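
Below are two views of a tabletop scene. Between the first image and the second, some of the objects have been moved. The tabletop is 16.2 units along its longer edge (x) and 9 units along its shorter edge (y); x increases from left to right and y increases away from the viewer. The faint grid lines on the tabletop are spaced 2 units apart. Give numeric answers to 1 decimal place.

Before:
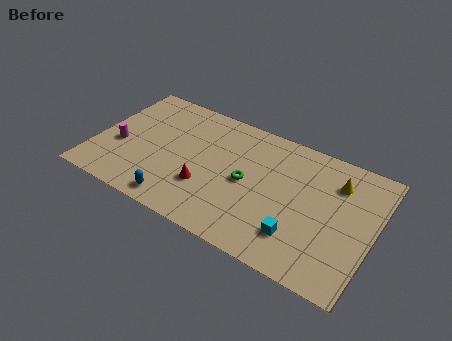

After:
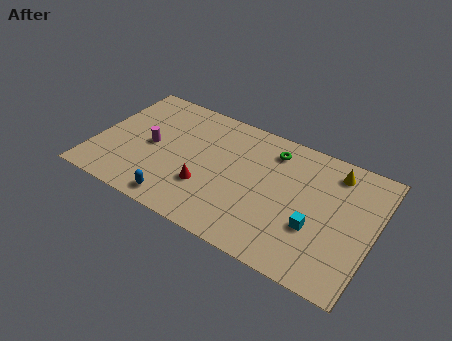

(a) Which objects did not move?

the blue capsule and the red cone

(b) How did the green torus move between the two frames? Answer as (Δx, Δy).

(1.1, 2.9)

The green torus was at about (8.9, 4.4) and moved to about (10.0, 7.3).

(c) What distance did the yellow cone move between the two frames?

0.7

The yellow cone was near (13.8, 6.8) before and (13.6, 7.5) after, so it travelled √(0.2² + 0.7²) ≈ 0.7 units.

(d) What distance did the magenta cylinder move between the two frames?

2.0

The magenta cylinder was near (1.4, 3.6) before and (3.2, 4.4) after, so it travelled √(1.8² + 0.8²) ≈ 2.0 units.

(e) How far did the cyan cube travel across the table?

1.3

From (12.2, 2.2) to (13.0, 3.2), the cyan cube covered √(0.8² + 1.0²) ≈ 1.3 units.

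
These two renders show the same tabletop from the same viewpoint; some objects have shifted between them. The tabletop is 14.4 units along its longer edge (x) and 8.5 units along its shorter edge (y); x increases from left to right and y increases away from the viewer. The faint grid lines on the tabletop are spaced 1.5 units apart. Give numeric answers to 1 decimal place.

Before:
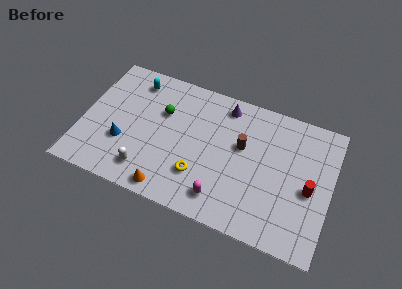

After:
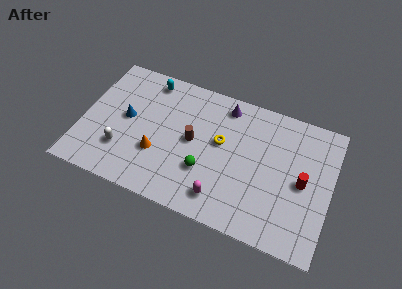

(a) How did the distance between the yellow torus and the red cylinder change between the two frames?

-1.5

The distance was about 6.4 in the first image and 4.9 in the second, so they moved 1.5 units closer together.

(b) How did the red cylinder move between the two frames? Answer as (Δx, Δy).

(-0.4, 0.3)

The red cylinder was at about (13.2, 3.8) and moved to about (12.8, 4.1).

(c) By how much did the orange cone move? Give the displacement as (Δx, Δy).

(-0.9, 2.0)

The orange cone was at about (5.4, 0.9) and moved to about (4.5, 2.9).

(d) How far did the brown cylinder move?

2.9

The brown cylinder moved from about (9.2, 5.1) to (6.4, 4.4), a distance of √(2.8² + 0.7²) ≈ 2.9.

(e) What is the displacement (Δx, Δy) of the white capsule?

(-1.5, 0.8)

From the two frames, the white capsule sits at roughly (4.0, 1.6) before and (2.5, 2.4) after.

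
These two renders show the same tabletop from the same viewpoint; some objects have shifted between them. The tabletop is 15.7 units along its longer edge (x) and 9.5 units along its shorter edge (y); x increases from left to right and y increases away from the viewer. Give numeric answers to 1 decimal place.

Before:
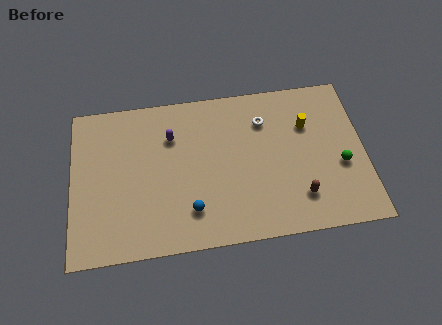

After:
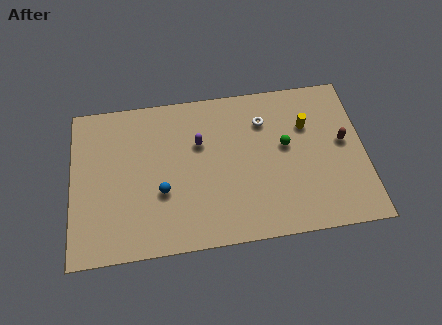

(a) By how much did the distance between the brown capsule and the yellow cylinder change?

-2.0

The distance was about 4.3 in the first image and 2.3 in the second, so they moved 2.0 units closer together.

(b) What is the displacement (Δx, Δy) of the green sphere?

(-2.9, 1.6)

The green sphere started near (14.4, 3.8) and ended near (11.5, 5.4).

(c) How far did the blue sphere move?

2.0

From (6.3, 2.2) to (4.8, 3.5), the blue sphere covered √(1.5² + 1.3²) ≈ 2.0 units.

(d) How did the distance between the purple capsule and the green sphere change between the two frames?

-4.8

The distance was about 9.5 in the first image and 4.7 in the second, so they moved 4.8 units closer together.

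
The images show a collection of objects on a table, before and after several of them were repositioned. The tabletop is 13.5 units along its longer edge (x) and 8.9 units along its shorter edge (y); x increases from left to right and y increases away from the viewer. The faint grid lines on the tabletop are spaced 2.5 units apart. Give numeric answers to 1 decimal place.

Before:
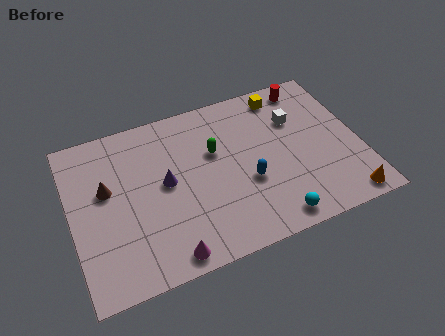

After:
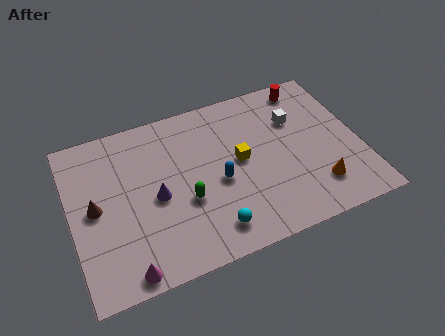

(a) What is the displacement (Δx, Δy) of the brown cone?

(-0.6, -0.8)

From the two frames, the brown cone sits at roughly (1.7, 5.3) before and (1.1, 4.5) after.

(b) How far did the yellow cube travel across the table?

3.8

The yellow cube was near (10.3, 7.7) before and (7.9, 4.7) after, so it travelled √(2.4² + 3.0²) ≈ 3.8 units.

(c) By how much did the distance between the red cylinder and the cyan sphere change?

+1.0

Before: roughly 7.2 units apart; after: 8.2. That's 1.0 units further apart.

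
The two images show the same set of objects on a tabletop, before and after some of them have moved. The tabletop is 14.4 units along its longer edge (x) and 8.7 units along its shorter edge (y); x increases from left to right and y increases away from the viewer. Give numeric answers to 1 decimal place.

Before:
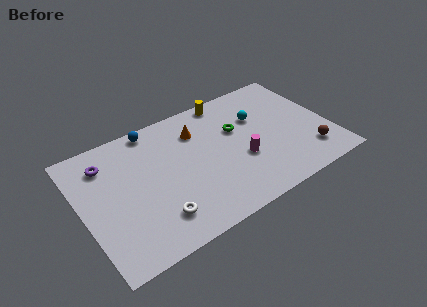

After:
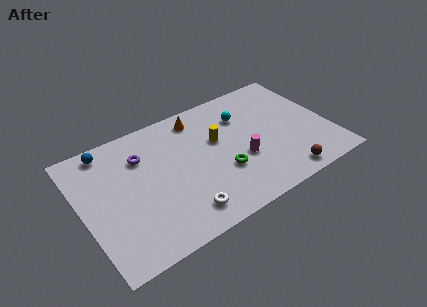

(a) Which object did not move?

the magenta cylinder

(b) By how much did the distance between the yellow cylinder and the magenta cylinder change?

-2.3

Before: roughly 4.6 units apart; after: 2.3. That's 2.3 units closer together.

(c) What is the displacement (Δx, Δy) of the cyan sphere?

(-0.8, 0.5)

The cyan sphere started near (10.5, 5.8) and ended near (9.7, 6.3).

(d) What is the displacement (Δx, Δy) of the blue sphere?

(-2.7, -0.2)

From the two frames, the blue sphere sits at roughly (4.6, 7.9) before and (1.9, 7.7) after.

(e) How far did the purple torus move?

2.1

The purple torus was near (1.7, 6.8) before and (3.7, 6.3) after, so it travelled √(2.0² + 0.5²) ≈ 2.1 units.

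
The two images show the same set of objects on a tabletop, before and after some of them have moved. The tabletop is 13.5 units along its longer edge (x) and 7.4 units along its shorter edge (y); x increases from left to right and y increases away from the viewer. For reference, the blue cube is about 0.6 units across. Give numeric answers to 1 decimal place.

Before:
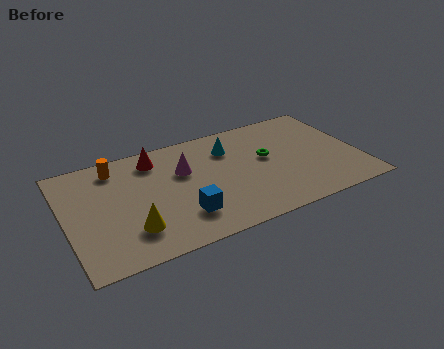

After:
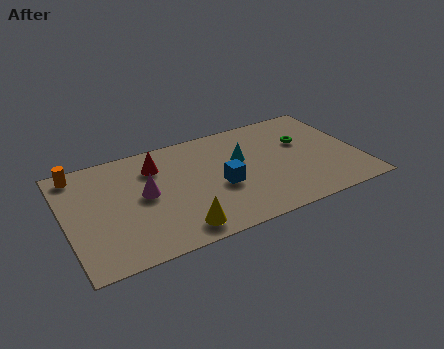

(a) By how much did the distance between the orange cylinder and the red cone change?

+1.8

The distance was about 1.8 in the first image and 3.6 in the second, so they moved 1.8 units further apart.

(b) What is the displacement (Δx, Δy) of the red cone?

(0.0, -0.5)

The red cone started near (4.3, 6.1) and ended near (4.3, 5.6).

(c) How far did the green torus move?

1.9

From (9.3, 4.2) to (11.1, 4.7), the green torus covered √(1.8² + 0.5²) ≈ 1.9 units.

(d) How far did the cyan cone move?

1.1

The cyan cone was near (7.7, 5.5) before and (8.1, 4.5) after, so it travelled √(0.4² + 1.0²) ≈ 1.1 units.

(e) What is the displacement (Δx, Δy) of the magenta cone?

(-1.9, -0.9)

The magenta cone was at about (5.5, 4.8) and moved to about (3.6, 3.9).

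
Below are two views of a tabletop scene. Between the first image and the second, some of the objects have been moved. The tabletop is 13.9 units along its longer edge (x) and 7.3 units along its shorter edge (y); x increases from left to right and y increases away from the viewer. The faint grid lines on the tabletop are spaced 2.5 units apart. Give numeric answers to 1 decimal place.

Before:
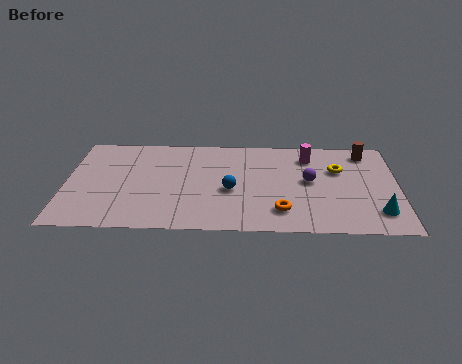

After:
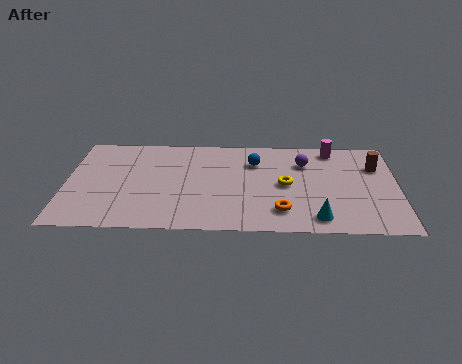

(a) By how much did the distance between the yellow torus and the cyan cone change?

-0.8

The distance was about 3.6 in the first image and 2.8 in the second, so they moved 0.8 units closer together.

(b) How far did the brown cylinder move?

1.2

The brown cylinder moved from about (12.6, 6.2) to (13.0, 5.1), a distance of √(0.4² + 1.1²) ≈ 1.2.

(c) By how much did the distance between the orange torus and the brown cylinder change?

-0.5

The distance was about 5.8 in the first image and 5.3 in the second, so they moved 0.5 units closer together.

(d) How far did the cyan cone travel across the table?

2.5

The cyan cone moved from about (13.0, 1.6) to (10.5, 1.1), a distance of √(2.5² + 0.5²) ≈ 2.5.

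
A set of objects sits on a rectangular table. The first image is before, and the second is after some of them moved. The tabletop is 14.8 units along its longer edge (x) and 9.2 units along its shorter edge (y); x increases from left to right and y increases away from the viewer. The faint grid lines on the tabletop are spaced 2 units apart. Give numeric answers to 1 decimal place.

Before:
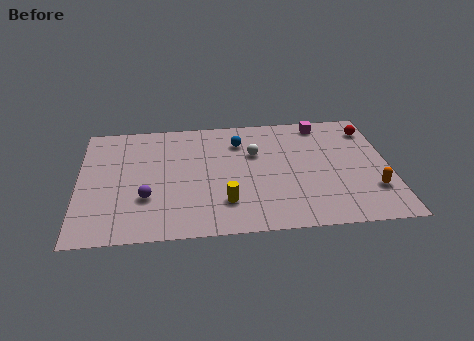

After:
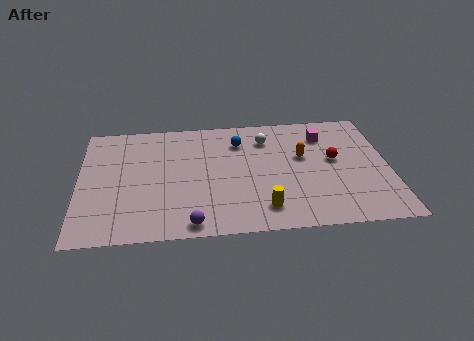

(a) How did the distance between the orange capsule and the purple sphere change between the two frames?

-3.6

They were about 10.7 units apart before and 7.1 after — 3.6 units closer together.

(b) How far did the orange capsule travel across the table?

4.3

The orange capsule was near (13.9, 2.6) before and (10.7, 5.5) after, so it travelled √(3.2² + 2.9²) ≈ 4.3 units.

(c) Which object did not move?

the blue sphere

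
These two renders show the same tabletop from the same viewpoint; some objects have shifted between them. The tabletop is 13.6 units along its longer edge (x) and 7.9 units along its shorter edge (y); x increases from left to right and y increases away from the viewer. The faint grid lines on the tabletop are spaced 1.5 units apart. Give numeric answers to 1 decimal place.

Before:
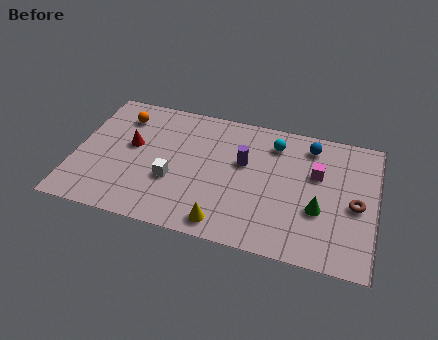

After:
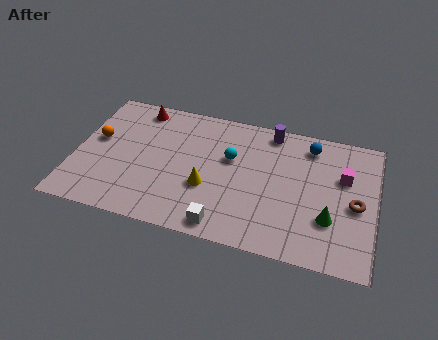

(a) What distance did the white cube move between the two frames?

3.2

The white cube was near (4.5, 2.9) before and (7.0, 0.9) after, so it travelled √(2.5² + 2.0²) ≈ 3.2 units.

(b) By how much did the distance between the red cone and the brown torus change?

+0.4

Before: roughly 10.2 units apart; after: 10.6. That's 0.4 units further apart.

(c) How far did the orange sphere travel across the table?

2.0

The orange sphere was near (1.9, 6.2) before and (0.9, 4.5) after, so it travelled √(1.0² + 1.7²) ≈ 2.0 units.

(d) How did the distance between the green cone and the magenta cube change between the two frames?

+0.5

Before: roughly 2.1 units apart; after: 2.6. That's 0.5 units further apart.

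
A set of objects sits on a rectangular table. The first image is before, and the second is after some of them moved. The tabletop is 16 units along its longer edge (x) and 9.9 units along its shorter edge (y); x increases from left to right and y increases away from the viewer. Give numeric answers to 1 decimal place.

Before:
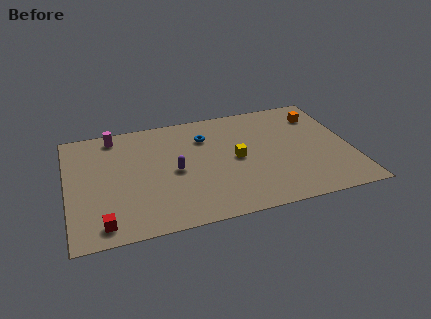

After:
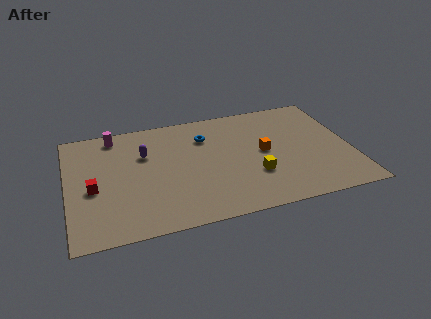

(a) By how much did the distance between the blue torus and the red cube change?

-1.4

The distance was about 8.6 in the first image and 7.2 in the second, so they moved 1.4 units closer together.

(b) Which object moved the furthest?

the orange cube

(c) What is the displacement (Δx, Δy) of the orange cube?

(-3.4, -2.6)

The orange cube started near (14.5, 7.7) and ended near (11.1, 5.1).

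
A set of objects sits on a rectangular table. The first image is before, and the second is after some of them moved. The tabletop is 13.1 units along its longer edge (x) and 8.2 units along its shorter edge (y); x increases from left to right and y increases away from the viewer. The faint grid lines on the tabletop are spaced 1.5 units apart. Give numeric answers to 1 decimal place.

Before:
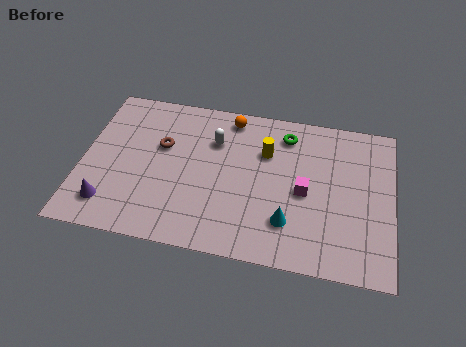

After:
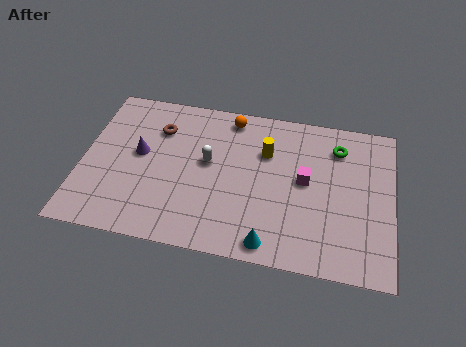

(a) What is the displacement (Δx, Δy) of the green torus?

(2.2, -0.3)

The green torus was at about (8.5, 6.7) and moved to about (10.7, 6.4).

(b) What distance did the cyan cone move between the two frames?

1.4

The cyan cone was near (8.8, 2.1) before and (8.1, 0.9) after, so it travelled √(0.7² + 1.2²) ≈ 1.4 units.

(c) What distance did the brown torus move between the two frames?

0.9

The brown torus moved from about (3.3, 5.1) to (3.1, 6.0), a distance of √(0.2² + 0.9²) ≈ 0.9.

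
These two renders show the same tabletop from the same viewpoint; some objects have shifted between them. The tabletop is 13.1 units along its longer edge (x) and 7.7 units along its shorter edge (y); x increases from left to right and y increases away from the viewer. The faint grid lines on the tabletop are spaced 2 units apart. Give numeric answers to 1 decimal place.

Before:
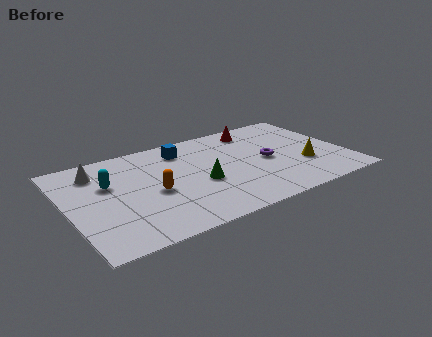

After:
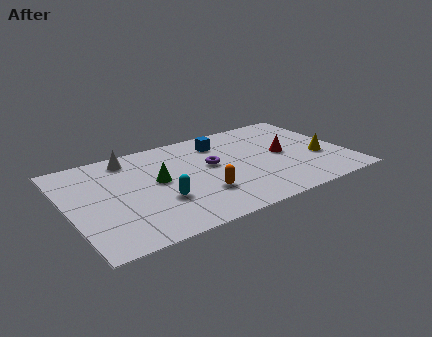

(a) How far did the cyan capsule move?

3.1

The cyan capsule was near (2.0, 4.9) before and (4.1, 2.6) after, so it travelled √(2.1² + 2.3²) ≈ 3.1 units.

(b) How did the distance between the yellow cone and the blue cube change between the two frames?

-1.0

The distance was about 6.4 in the first image and 5.4 in the second, so they moved 1.0 units closer together.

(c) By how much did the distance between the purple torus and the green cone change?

-0.7

They were about 3.3 units apart before and 2.6 after — 0.7 units closer together.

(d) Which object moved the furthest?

the cyan capsule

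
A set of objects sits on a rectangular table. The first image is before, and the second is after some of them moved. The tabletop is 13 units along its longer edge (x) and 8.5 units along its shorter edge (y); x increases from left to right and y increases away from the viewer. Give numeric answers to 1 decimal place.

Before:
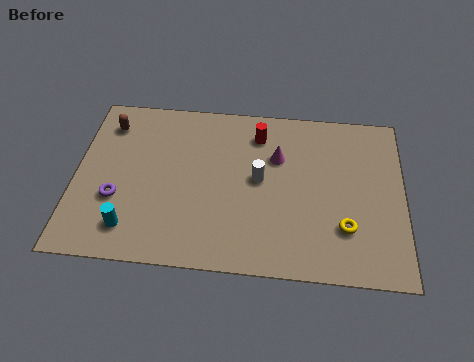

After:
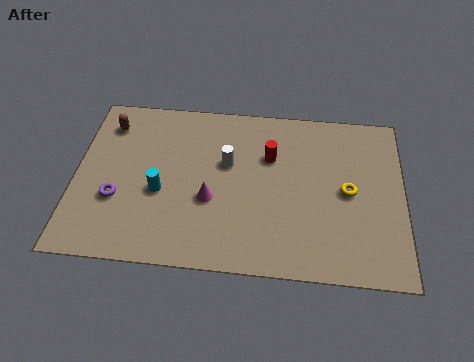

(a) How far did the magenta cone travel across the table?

3.5

The magenta cone was near (8.0, 5.7) before and (5.4, 3.3) after, so it travelled √(2.6² + 2.4²) ≈ 3.5 units.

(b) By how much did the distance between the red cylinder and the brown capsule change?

+0.6

The distance was about 6.0 in the first image and 6.6 in the second, so they moved 0.6 units further apart.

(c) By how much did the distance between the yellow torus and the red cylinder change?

-2.2

The distance was about 5.6 in the first image and 3.4 in the second, so they moved 2.2 units closer together.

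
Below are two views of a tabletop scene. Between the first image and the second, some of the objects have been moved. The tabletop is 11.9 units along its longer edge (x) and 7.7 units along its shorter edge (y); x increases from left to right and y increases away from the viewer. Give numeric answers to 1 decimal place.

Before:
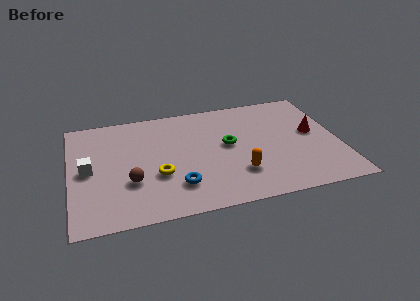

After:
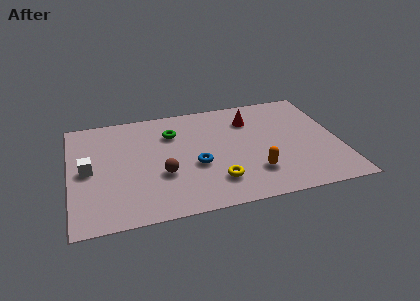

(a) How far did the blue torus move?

1.5

From (4.6, 1.9) to (5.5, 3.1), the blue torus covered √(0.9² + 1.2²) ≈ 1.5 units.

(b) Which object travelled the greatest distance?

the red cone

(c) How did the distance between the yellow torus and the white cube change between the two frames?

+2.7

They were about 3.2 units apart before and 5.9 after — 2.7 units further apart.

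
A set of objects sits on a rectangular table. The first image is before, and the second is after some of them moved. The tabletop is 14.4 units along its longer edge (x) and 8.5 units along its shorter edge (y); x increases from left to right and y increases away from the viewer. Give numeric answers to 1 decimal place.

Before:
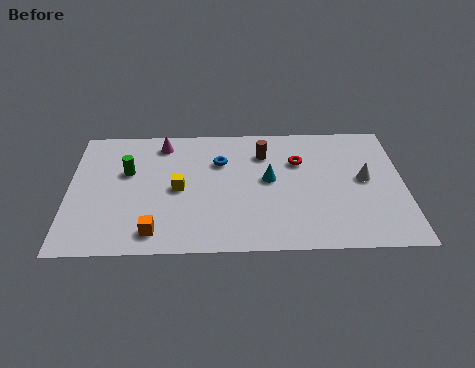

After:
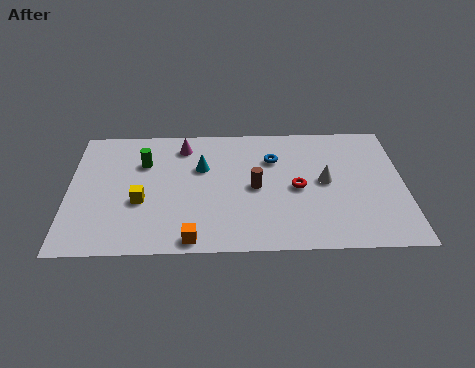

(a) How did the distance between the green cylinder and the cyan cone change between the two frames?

-3.6

They were about 6.1 units apart before and 2.5 after — 3.6 units closer together.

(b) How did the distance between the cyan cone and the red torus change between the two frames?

+2.6

The distance was about 1.8 in the first image and 4.4 in the second, so they moved 2.6 units further apart.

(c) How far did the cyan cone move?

3.0

From (8.6, 4.6) to (5.7, 5.5), the cyan cone covered √(2.9² + 0.9²) ≈ 3.0 units.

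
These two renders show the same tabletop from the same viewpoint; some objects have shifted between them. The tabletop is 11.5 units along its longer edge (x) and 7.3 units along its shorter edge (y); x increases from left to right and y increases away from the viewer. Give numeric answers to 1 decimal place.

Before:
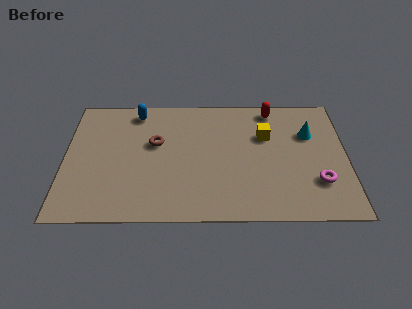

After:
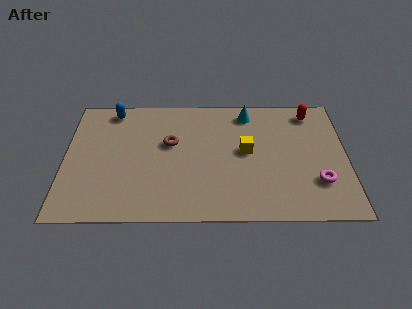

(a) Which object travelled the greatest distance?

the cyan cone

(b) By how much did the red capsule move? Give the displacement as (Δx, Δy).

(1.6, -0.2)

The red capsule was at about (8.5, 6.4) and moved to about (10.1, 6.2).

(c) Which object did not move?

the magenta torus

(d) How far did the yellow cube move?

1.2

The yellow cube was near (8.2, 4.8) before and (7.4, 3.9) after, so it travelled √(0.8² + 0.9²) ≈ 1.2 units.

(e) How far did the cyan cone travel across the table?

2.8

The cyan cone moved from about (10.0, 4.9) to (7.5, 6.2), a distance of √(2.5² + 1.3²) ≈ 2.8.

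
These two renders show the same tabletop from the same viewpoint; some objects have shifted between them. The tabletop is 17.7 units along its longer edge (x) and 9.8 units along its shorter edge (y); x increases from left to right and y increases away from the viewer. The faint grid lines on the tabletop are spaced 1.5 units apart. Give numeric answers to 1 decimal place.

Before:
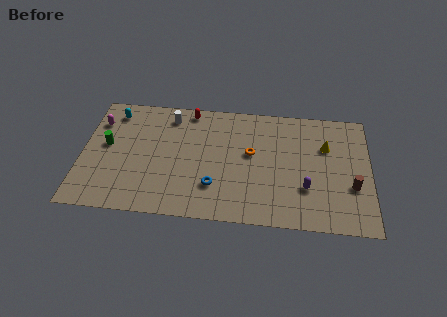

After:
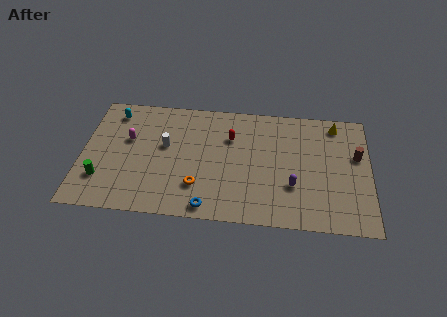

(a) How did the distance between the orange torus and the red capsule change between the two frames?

-0.4

Before: roughly 5.0 units apart; after: 4.6. That's 0.4 units closer together.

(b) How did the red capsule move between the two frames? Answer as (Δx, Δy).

(2.6, -2.0)

The red capsule started near (6.5, 8.8) and ended near (9.1, 6.8).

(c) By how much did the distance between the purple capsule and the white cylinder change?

-1.6

Before: roughly 9.9 units apart; after: 8.3. That's 1.6 units closer together.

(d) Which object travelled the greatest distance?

the orange torus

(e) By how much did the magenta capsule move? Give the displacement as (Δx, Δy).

(1.9, -1.3)

The magenta capsule was at about (0.9, 7.3) and moved to about (2.8, 6.0).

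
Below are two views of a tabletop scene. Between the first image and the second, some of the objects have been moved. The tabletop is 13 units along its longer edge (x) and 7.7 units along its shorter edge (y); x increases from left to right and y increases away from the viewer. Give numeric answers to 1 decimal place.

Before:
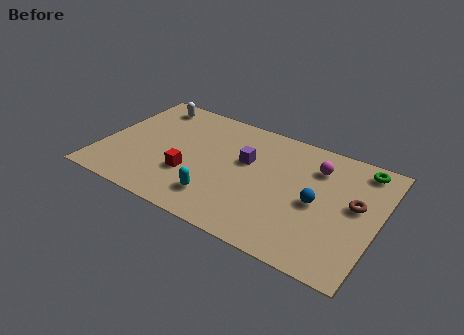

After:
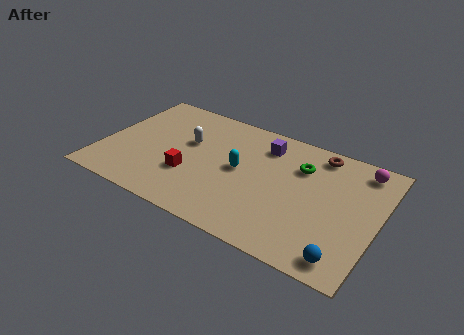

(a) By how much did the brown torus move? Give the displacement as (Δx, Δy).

(-2.0, 2.4)

The brown torus was at about (11.9, 4.3) and moved to about (9.9, 6.7).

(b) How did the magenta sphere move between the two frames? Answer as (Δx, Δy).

(2.0, 0.8)

The magenta sphere was at about (9.9, 5.8) and moved to about (11.9, 6.6).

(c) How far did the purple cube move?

1.6

The purple cube moved from about (6.7, 4.7) to (7.4, 6.1), a distance of √(0.7² + 1.4²) ≈ 1.6.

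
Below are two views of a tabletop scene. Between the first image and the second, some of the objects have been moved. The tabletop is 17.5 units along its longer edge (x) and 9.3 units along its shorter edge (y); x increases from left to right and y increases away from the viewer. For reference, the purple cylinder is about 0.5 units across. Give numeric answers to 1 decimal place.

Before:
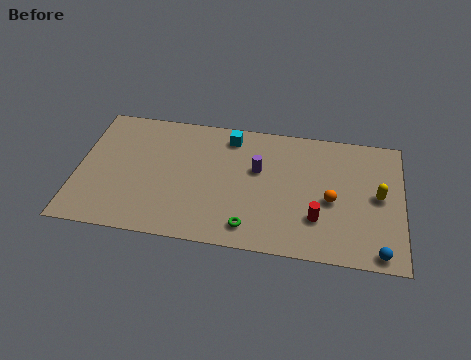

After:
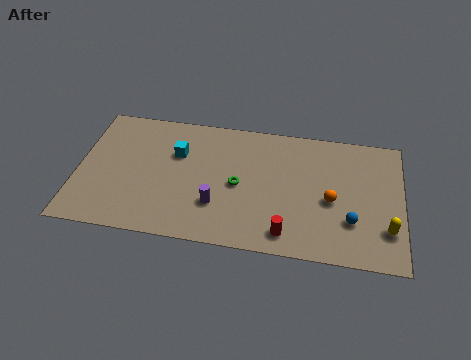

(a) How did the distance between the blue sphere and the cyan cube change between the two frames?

-0.7

They were about 10.8 units apart before and 10.1 after — 0.7 units closer together.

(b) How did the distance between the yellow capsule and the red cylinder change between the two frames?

+1.6

The distance was about 3.8 in the first image and 5.4 in the second, so they moved 1.6 units further apart.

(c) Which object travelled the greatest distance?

the purple cylinder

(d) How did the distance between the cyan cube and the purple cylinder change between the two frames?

+1.4

They were about 2.7 units apart before and 4.1 after — 1.4 units further apart.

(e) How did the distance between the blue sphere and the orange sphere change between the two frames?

-2.4

Before: roughly 4.1 units apart; after: 1.7. That's 2.4 units closer together.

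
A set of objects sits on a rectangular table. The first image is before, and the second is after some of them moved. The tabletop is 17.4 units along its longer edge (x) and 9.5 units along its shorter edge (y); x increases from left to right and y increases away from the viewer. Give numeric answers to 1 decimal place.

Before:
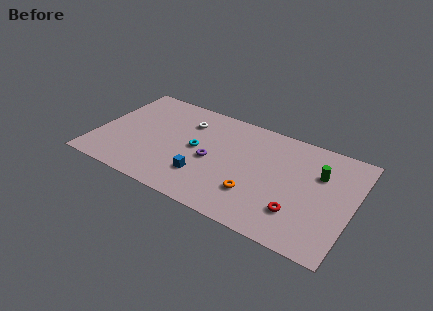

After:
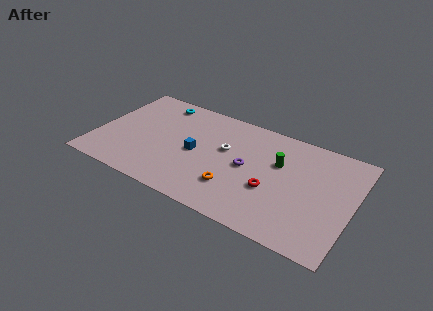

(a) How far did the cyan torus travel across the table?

4.5

From (6.8, 4.9) to (3.7, 8.2), the cyan torus covered √(3.1² + 3.3²) ≈ 4.5 units.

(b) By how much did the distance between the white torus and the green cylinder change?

-5.6

The distance was about 9.2 in the first image and 3.6 in the second, so they moved 5.6 units closer together.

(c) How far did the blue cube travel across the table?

2.1

The blue cube moved from about (7.6, 2.6) to (6.8, 4.5), a distance of √(0.8² + 1.9²) ≈ 2.1.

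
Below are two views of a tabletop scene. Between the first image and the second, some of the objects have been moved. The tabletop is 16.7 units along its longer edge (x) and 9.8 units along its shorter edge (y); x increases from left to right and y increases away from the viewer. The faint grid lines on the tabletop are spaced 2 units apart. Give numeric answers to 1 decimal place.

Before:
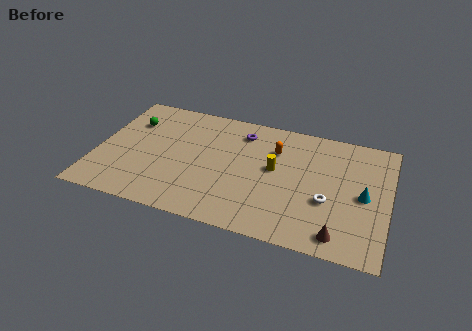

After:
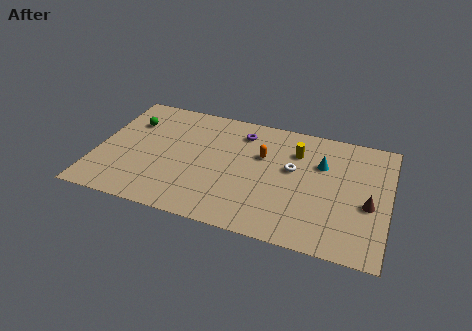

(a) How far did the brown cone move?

3.2

From (14.1, 1.3) to (15.6, 4.1), the brown cone covered √(1.5² + 2.8²) ≈ 3.2 units.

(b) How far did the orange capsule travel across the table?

1.0

The orange capsule moved from about (10.1, 7.0) to (9.4, 6.3), a distance of √(0.7² + 0.7²) ≈ 1.0.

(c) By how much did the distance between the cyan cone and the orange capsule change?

-2.3

Before: roughly 5.7 units apart; after: 3.4. That's 2.3 units closer together.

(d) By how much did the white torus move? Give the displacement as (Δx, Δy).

(-2.1, 2.0)

The white torus was at about (13.3, 3.7) and moved to about (11.2, 5.7).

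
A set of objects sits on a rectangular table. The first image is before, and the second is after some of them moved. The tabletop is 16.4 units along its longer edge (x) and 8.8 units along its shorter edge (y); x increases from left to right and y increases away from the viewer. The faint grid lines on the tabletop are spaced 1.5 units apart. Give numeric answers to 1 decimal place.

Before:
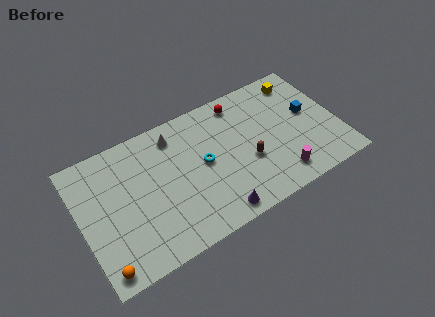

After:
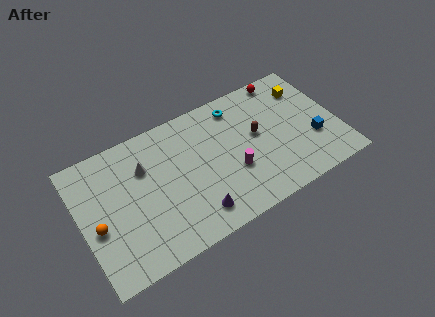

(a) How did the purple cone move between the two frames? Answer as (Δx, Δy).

(-1.2, 0.6)

The purple cone was at about (8.0, 1.0) and moved to about (6.8, 1.6).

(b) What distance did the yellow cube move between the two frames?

0.8

The yellow cube was near (14.5, 7.4) before and (14.8, 6.7) after, so it travelled √(0.3² + 0.7²) ≈ 0.8 units.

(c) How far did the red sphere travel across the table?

3.0

From (10.6, 7.6) to (13.6, 8.0), the red sphere covered √(3.0² + 0.4²) ≈ 3.0 units.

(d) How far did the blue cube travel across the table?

1.9

From (14.7, 4.9) to (14.7, 3.0), the blue cube covered √(0.0² + 1.9²) ≈ 1.9 units.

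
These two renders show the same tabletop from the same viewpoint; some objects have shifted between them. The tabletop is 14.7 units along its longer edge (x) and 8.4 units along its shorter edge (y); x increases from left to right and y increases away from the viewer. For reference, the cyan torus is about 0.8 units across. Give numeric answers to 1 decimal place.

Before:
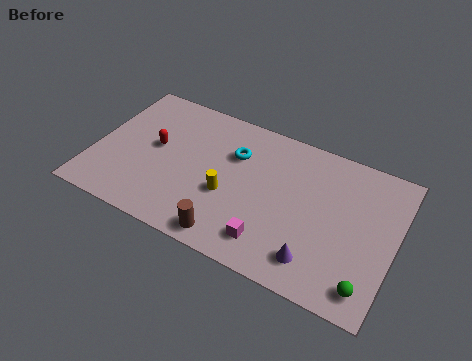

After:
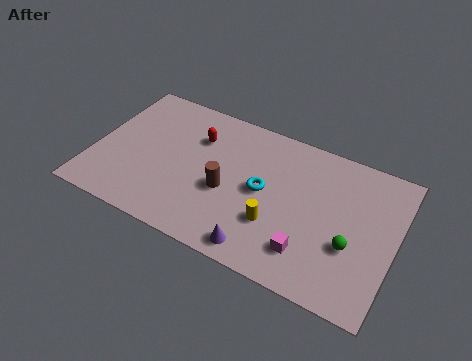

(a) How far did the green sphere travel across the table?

2.1

From (13.7, 1.3) to (12.7, 3.1), the green sphere covered √(1.0² + 1.8²) ≈ 2.1 units.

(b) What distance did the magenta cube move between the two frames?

1.8

The magenta cube moved from about (9.0, 1.6) to (10.8, 1.9), a distance of √(1.8² + 0.3²) ≈ 1.8.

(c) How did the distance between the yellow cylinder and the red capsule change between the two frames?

+1.4

The distance was about 4.0 in the first image and 5.4 in the second, so they moved 1.4 units further apart.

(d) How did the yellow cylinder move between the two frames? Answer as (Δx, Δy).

(2.4, -0.6)

From the two frames, the yellow cylinder sits at roughly (6.7, 3.3) before and (9.1, 2.7) after.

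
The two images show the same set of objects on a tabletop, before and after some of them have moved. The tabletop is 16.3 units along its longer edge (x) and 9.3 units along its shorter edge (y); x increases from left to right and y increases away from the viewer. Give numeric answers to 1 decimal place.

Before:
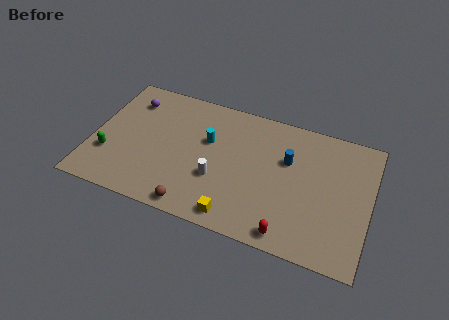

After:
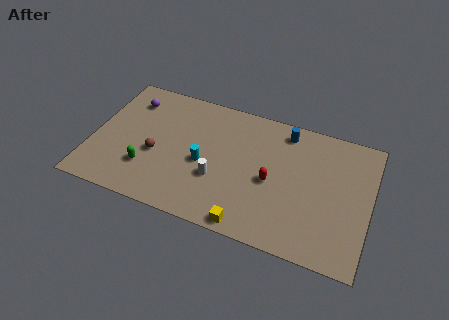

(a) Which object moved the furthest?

the brown sphere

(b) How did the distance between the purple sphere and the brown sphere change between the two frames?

-3.8

Before: roughly 7.8 units apart; after: 4.0. That's 3.8 units closer together.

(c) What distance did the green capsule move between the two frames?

2.3

The green capsule moved from about (1.1, 2.9) to (3.4, 2.6), a distance of √(2.3² + 0.3²) ≈ 2.3.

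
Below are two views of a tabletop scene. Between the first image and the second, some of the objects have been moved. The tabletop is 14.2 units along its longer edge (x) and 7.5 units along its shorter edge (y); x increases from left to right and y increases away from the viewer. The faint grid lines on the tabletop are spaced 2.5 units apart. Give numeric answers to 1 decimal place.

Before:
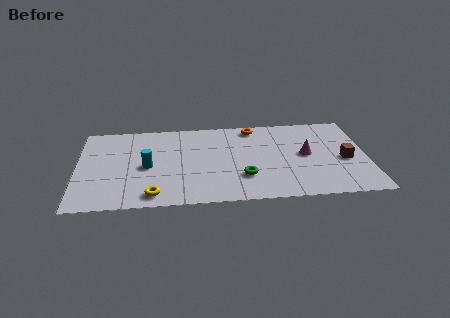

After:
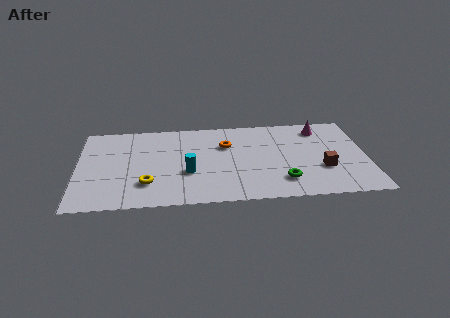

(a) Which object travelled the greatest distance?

the magenta cone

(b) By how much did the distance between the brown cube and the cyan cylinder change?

-3.1

They were about 9.7 units apart before and 6.6 after — 3.1 units closer together.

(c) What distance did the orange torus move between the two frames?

2.1

From (8.7, 6.6) to (7.3, 5.1), the orange torus covered √(1.4² + 1.5²) ≈ 2.1 units.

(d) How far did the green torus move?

2.0

The green torus moved from about (8.1, 2.2) to (10.0, 1.7), a distance of √(1.9² + 0.5²) ≈ 2.0.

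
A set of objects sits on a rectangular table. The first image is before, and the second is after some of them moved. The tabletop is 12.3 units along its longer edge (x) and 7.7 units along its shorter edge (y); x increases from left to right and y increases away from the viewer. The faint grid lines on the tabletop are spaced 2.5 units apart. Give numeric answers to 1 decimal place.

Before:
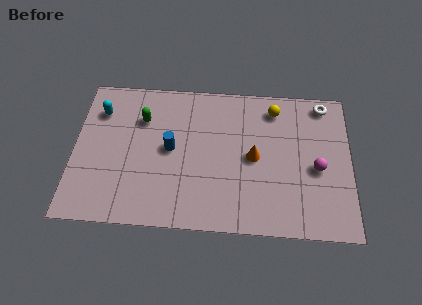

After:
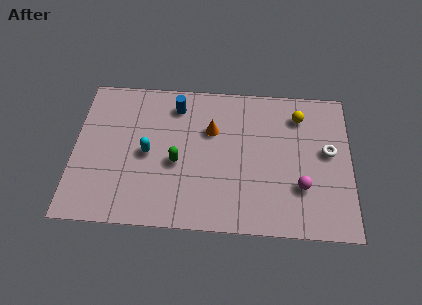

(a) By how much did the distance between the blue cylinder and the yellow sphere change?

+0.3

Before: roughly 5.2 units apart; after: 5.5. That's 0.3 units further apart.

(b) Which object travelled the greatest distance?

the cyan capsule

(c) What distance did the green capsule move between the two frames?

2.7

The green capsule moved from about (3.0, 5.5) to (4.6, 3.3), a distance of √(1.6² + 2.2²) ≈ 2.7.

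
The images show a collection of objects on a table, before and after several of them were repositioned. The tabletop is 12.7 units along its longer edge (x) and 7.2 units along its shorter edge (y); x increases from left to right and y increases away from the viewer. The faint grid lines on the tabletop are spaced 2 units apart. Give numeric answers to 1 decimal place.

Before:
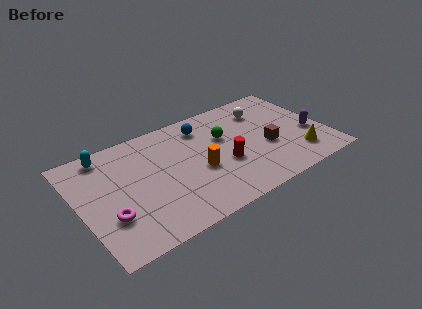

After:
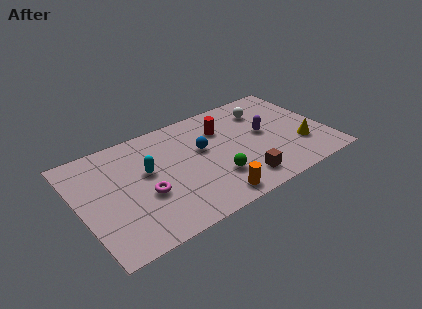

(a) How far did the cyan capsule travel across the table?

2.8

The cyan capsule moved from about (1.7, 6.3) to (3.5, 4.2), a distance of √(1.8² + 2.1²) ≈ 2.8.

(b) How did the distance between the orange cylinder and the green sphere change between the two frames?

-1.0

They were about 2.3 units apart before and 1.3 after — 1.0 units closer together.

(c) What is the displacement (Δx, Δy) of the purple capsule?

(-2.3, 1.1)

The purple capsule was at about (11.9, 2.8) and moved to about (9.6, 3.9).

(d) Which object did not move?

the white sphere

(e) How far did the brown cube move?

2.3

The brown cube was near (9.6, 2.9) before and (7.9, 1.3) after, so it travelled √(1.7² + 1.6²) ≈ 2.3 units.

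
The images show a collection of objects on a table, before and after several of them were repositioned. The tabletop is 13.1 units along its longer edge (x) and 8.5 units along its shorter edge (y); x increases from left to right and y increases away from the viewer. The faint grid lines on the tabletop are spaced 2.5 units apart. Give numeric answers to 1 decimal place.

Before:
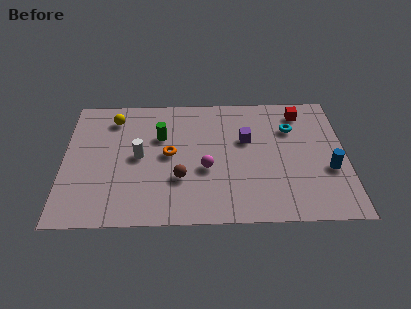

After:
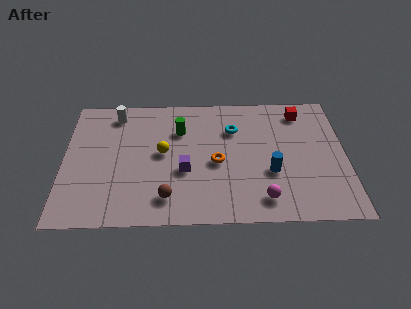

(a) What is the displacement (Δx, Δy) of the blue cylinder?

(-2.7, -0.1)

The blue cylinder started near (12.3, 3.2) and ended near (9.6, 3.1).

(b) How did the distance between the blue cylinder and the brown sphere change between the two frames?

-1.9

They were about 6.9 units apart before and 5.0 after — 1.9 units closer together.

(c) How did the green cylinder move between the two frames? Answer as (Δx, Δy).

(0.9, 0.4)

The green cylinder was at about (4.5, 5.6) and moved to about (5.4, 6.0).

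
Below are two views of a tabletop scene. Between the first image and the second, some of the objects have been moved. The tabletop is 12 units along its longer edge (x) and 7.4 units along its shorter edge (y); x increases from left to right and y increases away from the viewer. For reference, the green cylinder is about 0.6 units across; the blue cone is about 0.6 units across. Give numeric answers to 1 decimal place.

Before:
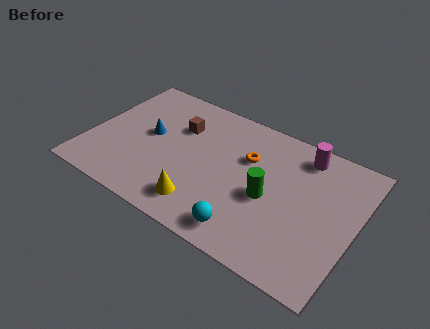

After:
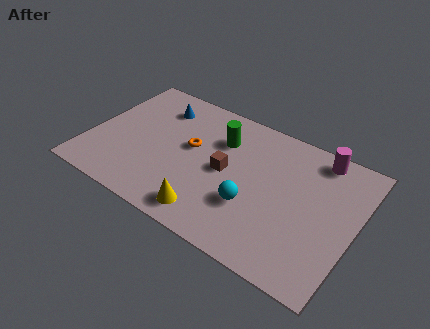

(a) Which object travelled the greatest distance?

the green cylinder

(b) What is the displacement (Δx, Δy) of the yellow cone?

(0.4, -0.3)

From the two frames, the yellow cone sits at roughly (5.5, 1.4) before and (5.9, 1.1) after.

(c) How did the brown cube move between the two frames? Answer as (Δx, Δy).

(2.4, -1.4)

From the two frames, the brown cube sits at roughly (3.8, 5.1) before and (6.2, 3.7) after.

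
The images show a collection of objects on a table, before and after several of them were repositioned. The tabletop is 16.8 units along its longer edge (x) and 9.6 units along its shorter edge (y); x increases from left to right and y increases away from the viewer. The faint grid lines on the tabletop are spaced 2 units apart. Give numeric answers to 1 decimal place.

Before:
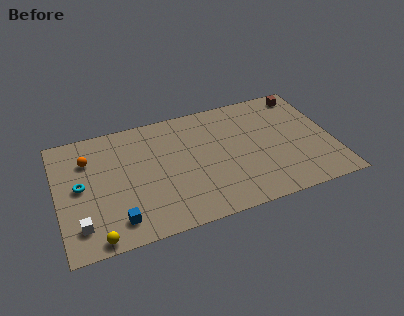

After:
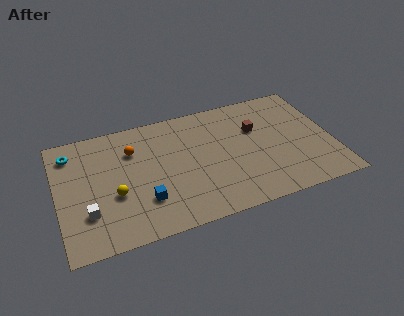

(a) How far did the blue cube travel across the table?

2.0

The blue cube was near (3.4, 1.7) before and (5.1, 2.7) after, so it travelled √(1.7² + 1.0²) ≈ 2.0 units.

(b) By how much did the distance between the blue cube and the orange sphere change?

-1.3

Before: roughly 5.5 units apart; after: 4.2. That's 1.3 units closer together.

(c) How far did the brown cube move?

3.8

The brown cube was near (15.5, 8.4) before and (12.3, 6.3) after, so it travelled √(3.2² + 2.1²) ≈ 3.8 units.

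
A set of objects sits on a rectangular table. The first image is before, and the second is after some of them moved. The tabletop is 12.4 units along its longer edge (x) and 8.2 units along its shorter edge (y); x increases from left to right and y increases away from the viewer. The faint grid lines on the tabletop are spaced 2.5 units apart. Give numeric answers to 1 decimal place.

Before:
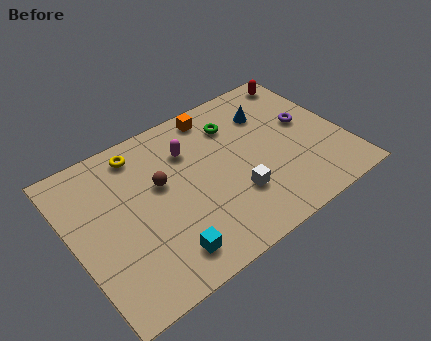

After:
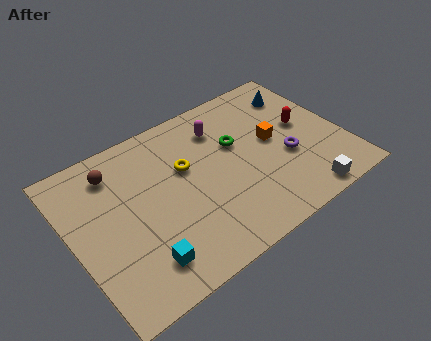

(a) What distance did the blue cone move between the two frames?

1.6

From (9.4, 6.0) to (11.0, 6.4), the blue cone covered √(1.6² + 0.4²) ≈ 1.6 units.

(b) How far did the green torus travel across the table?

1.1

The green torus moved from about (7.8, 6.2) to (7.7, 5.1), a distance of √(0.1² + 1.1²) ≈ 1.1.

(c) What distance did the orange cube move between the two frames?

3.6

The orange cube was near (7.1, 7.2) before and (9.3, 4.4) after, so it travelled √(2.2² + 2.8²) ≈ 3.6 units.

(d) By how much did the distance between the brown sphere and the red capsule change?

+1.1

The distance was about 7.7 in the first image and 8.8 in the second, so they moved 1.1 units further apart.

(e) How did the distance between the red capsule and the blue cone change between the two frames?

-0.4

They were about 2.3 units apart before and 1.9 after — 0.4 units closer together.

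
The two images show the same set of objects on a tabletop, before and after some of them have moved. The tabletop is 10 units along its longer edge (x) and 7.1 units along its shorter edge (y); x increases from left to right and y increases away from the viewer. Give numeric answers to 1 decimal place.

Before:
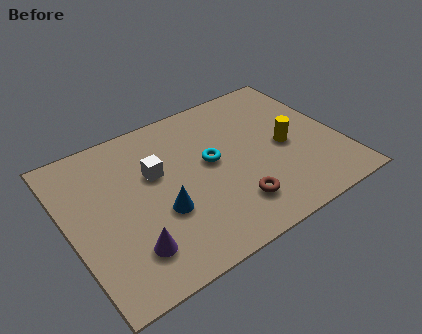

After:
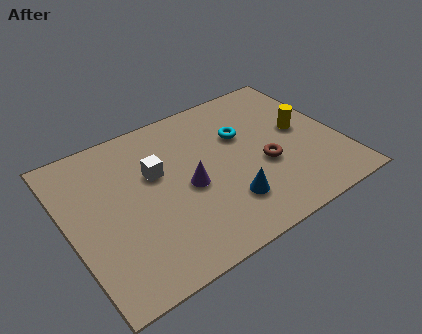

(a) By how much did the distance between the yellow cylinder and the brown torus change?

-1.0

Before: roughly 2.9 units apart; after: 1.9. That's 1.0 units closer together.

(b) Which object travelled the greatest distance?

the purple cone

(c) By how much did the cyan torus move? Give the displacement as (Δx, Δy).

(1.3, 0.7)

The cyan torus started near (5.3, 3.9) and ended near (6.6, 4.6).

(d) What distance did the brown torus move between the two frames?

1.8

The brown torus was near (5.7, 1.6) before and (7.1, 2.8) after, so it travelled √(1.4² + 1.2²) ≈ 1.8 units.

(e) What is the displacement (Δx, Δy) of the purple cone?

(2.4, 1.6)

The purple cone started near (1.9, 1.6) and ended near (4.3, 3.2).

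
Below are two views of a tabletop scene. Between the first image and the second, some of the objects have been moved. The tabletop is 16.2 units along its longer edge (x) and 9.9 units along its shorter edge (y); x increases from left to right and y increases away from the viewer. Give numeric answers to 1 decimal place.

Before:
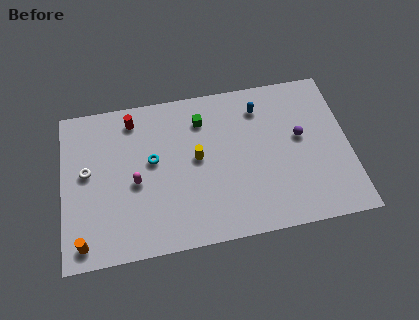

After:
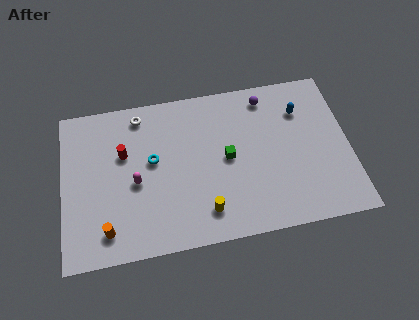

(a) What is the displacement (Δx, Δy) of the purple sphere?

(-1.8, 2.9)

The purple sphere was at about (13.5, 5.6) and moved to about (11.7, 8.5).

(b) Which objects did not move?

the cyan torus and the magenta capsule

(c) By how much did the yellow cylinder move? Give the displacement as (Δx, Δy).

(0.3, -3.4)

The yellow cylinder started near (7.6, 5.3) and ended near (7.9, 1.9).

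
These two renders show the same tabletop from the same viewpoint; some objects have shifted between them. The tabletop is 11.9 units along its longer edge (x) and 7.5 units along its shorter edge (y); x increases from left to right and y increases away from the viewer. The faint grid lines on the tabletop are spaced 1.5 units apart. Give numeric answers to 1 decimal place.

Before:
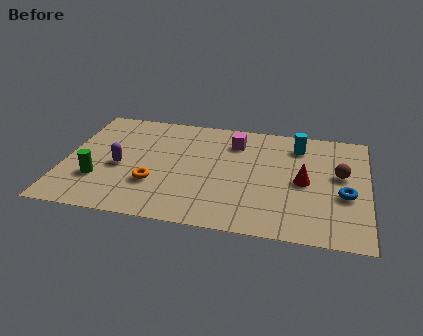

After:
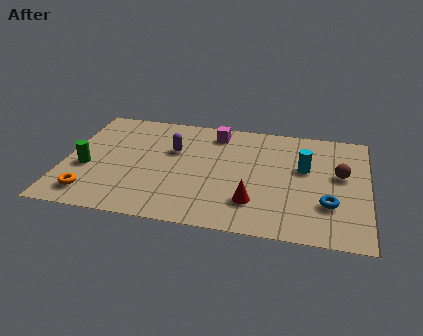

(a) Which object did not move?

the brown sphere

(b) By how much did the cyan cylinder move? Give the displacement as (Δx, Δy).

(0.3, -1.5)

The cyan cylinder started near (9.1, 6.0) and ended near (9.4, 4.5).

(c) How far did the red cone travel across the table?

2.5

The red cone was near (9.4, 3.6) before and (7.5, 1.9) after, so it travelled √(1.9² + 1.7²) ≈ 2.5 units.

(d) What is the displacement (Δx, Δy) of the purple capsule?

(2.0, 1.5)

From the two frames, the purple capsule sits at roughly (2.2, 3.3) before and (4.2, 4.8) after.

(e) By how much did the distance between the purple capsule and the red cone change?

-2.8

The distance was about 7.2 in the first image and 4.4 in the second, so they moved 2.8 units closer together.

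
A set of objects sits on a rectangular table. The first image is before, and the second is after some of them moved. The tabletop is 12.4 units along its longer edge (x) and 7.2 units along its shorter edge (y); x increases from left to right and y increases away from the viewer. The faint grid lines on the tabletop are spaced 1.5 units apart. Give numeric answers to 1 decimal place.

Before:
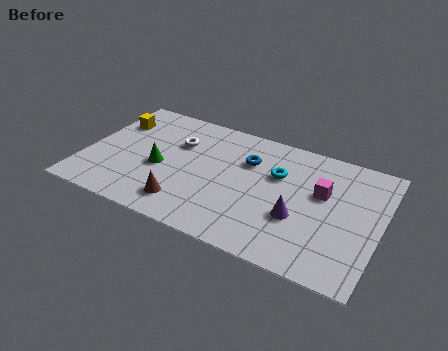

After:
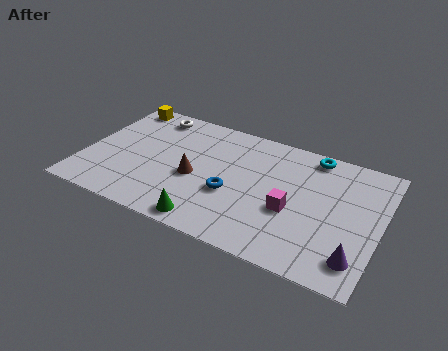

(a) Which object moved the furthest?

the green cone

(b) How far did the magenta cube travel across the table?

1.9

The magenta cube was near (9.9, 4.4) before and (8.8, 2.9) after, so it travelled √(1.1² + 1.5²) ≈ 1.9 units.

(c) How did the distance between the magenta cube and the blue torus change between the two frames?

-0.8

They were about 3.3 units apart before and 2.5 after — 0.8 units closer together.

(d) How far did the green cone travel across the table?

3.3

The green cone moved from about (3.2, 3.1) to (5.6, 0.8), a distance of √(2.4² + 2.3²) ≈ 3.3.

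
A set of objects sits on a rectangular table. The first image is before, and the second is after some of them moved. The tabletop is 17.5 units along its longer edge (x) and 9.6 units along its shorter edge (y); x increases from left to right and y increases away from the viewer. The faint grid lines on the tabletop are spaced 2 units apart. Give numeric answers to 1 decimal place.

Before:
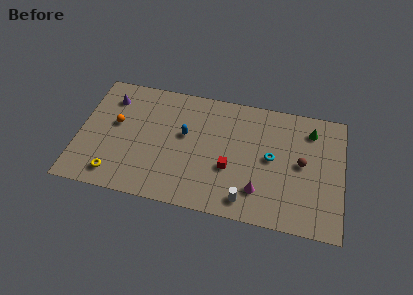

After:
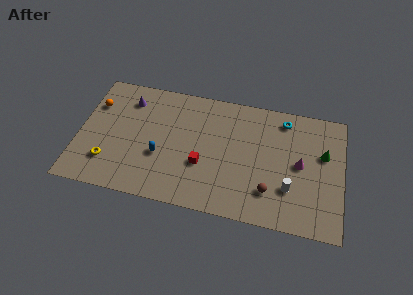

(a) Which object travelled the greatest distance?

the magenta cone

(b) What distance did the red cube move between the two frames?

1.8

The red cube moved from about (10.1, 3.6) to (8.3, 3.5), a distance of √(1.8² + 0.1²) ≈ 1.8.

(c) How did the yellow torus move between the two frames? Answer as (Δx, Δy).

(-0.5, 0.9)

The yellow torus started near (2.6, 1.5) and ended near (2.1, 2.4).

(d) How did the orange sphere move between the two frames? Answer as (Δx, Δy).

(-1.5, 1.3)

From the two frames, the orange sphere sits at roughly (2.4, 5.5) before and (0.9, 6.8) after.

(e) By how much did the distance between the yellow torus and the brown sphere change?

-2.0

They were about 12.7 units apart before and 10.7 after — 2.0 units closer together.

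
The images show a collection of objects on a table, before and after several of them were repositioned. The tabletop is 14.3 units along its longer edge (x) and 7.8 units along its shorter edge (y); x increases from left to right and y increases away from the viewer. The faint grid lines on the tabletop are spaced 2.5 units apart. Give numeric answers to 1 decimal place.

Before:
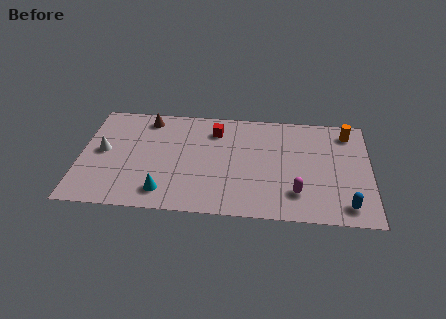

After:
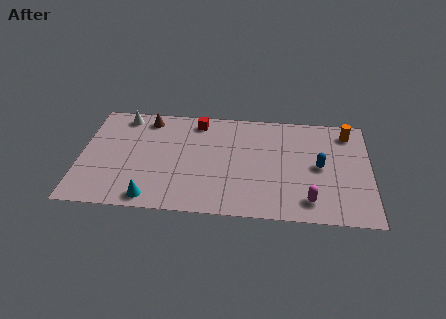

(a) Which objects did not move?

the orange cylinder and the brown cone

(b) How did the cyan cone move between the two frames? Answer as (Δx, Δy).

(-0.6, -0.5)

The cyan cone was at about (4.2, 1.4) and moved to about (3.6, 0.9).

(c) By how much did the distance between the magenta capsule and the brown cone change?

+0.8

They were about 8.9 units apart before and 9.7 after — 0.8 units further apart.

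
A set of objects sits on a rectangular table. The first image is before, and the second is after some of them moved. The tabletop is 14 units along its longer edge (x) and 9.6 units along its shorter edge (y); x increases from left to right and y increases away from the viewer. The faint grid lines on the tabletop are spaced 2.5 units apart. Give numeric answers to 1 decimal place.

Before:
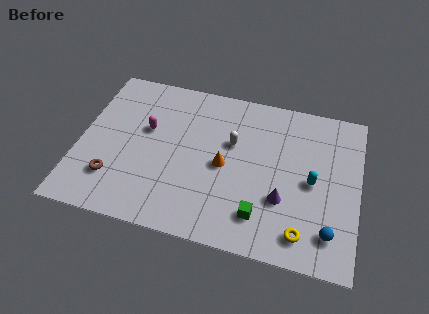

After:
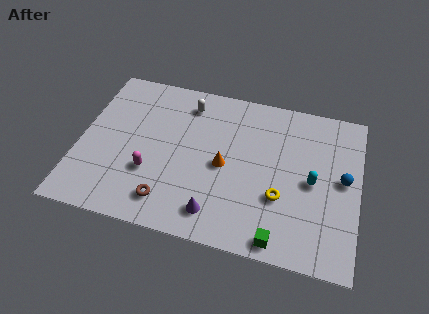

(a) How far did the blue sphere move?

3.2

From (12.7, 1.9) to (13.2, 5.1), the blue sphere covered √(0.5² + 3.2²) ≈ 3.2 units.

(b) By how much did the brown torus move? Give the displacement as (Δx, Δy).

(2.8, -0.7)

From the two frames, the brown torus sits at roughly (1.9, 2.4) before and (4.7, 1.7) after.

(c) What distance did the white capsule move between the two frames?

3.1

The white capsule moved from about (7.6, 6.0) to (5.2, 7.9), a distance of √(2.4² + 1.9²) ≈ 3.1.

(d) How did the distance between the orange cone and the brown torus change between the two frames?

-2.0

They were about 5.8 units apart before and 3.8 after — 2.0 units closer together.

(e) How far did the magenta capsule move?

2.6

The magenta capsule moved from about (3.3, 5.8) to (3.7, 3.2), a distance of √(0.4² + 2.6²) ≈ 2.6.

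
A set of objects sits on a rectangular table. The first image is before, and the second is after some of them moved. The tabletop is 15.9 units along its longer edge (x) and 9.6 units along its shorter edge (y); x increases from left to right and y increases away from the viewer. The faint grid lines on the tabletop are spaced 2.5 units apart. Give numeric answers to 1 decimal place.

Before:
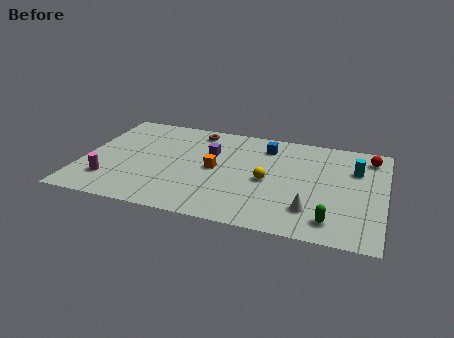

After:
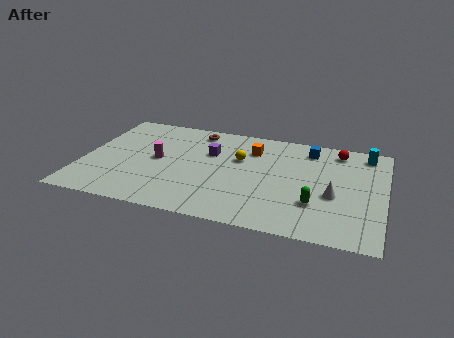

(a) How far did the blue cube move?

2.3

The blue cube moved from about (9.5, 7.7) to (11.8, 8.0), a distance of √(2.3² + 0.3²) ≈ 2.3.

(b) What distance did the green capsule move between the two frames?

1.6

The green capsule moved from about (13.3, 1.6) to (12.4, 2.9), a distance of √(0.9² + 1.3²) ≈ 1.6.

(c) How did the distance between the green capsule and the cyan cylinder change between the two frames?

+0.8

The distance was about 5.1 in the first image and 5.9 in the second, so they moved 0.8 units further apart.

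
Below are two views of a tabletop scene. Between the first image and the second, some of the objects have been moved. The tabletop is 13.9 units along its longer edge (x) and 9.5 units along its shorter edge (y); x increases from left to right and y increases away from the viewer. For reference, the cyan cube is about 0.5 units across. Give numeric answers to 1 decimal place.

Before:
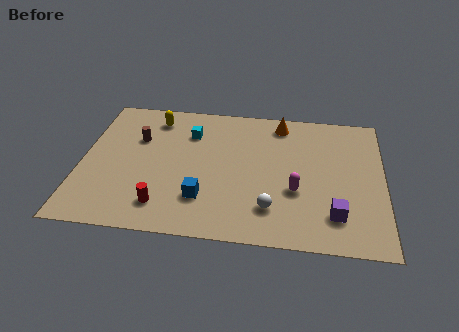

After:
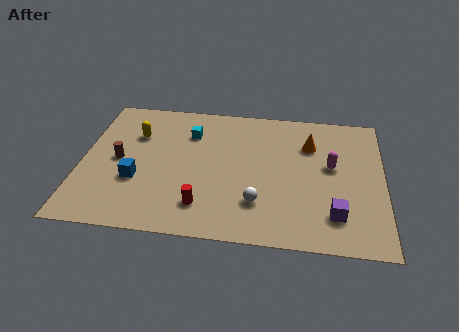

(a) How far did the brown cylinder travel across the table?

1.8

The brown cylinder moved from about (2.5, 6.3) to (1.7, 4.7), a distance of √(0.8² + 1.6²) ≈ 1.8.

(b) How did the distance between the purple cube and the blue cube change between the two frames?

+3.2

The distance was about 6.0 in the first image and 9.2 in the second, so they moved 3.2 units further apart.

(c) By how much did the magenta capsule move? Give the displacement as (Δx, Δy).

(1.6, 1.9)

The magenta capsule started near (9.9, 3.5) and ended near (11.5, 5.4).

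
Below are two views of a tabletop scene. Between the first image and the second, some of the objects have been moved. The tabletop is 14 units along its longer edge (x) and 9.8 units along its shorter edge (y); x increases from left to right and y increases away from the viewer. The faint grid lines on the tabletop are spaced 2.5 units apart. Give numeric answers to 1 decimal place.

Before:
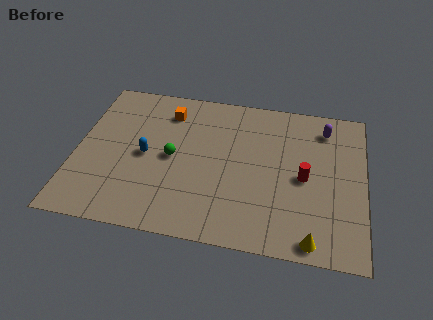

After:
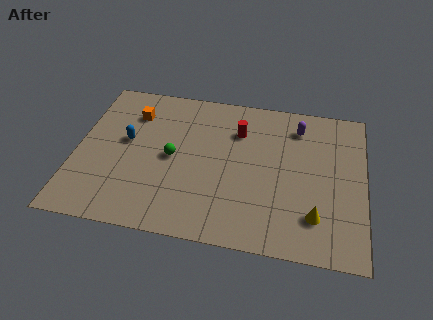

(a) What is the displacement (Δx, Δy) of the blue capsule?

(-1.0, 0.8)

From the two frames, the blue capsule sits at roughly (3.4, 4.7) before and (2.4, 5.5) after.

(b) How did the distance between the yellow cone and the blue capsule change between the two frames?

+0.8

Before: roughly 9.0 units apart; after: 9.8. That's 0.8 units further apart.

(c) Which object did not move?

the green sphere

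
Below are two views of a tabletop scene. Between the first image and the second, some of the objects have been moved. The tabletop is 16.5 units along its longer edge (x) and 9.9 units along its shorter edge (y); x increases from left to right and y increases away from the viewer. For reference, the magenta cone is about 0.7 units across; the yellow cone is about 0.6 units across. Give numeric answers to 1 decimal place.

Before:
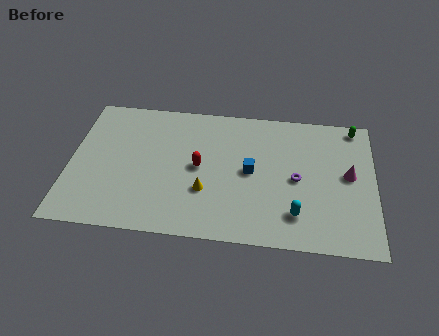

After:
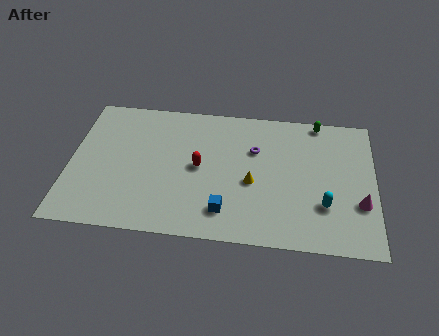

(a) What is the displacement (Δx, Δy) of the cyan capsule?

(1.5, 0.8)

From the two frames, the cyan capsule sits at roughly (12.3, 2.2) before and (13.8, 3.0) after.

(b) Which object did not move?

the red capsule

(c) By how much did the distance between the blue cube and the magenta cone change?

+2.0

Before: roughly 5.3 units apart; after: 7.3. That's 2.0 units further apart.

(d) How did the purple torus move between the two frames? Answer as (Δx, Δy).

(-2.3, 1.9)

The purple torus was at about (12.3, 4.7) and moved to about (10.0, 6.6).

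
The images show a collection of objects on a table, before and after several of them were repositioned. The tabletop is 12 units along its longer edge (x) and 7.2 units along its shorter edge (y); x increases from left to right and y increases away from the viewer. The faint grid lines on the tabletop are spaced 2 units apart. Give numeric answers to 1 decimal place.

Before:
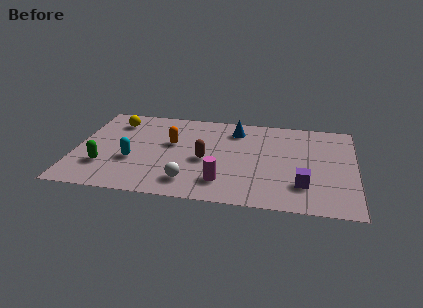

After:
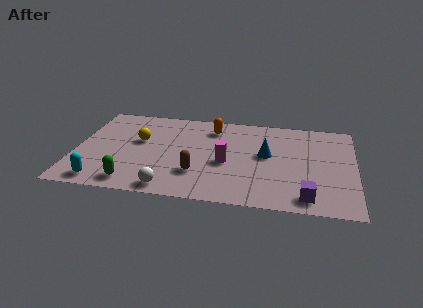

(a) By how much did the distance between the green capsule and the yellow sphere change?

-0.3

Before: roughly 3.6 units apart; after: 3.3. That's 0.3 units closer together.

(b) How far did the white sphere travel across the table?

1.0

The white sphere was near (5.0, 1.4) before and (4.2, 0.8) after, so it travelled √(0.8² + 0.6²) ≈ 1.0 units.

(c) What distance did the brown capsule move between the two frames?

1.1

The brown capsule was near (5.6, 3.2) before and (5.3, 2.1) after, so it travelled √(0.3² + 1.1²) ≈ 1.1 units.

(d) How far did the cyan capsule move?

2.2

From (2.5, 2.7) to (1.3, 0.9), the cyan capsule covered √(1.2² + 1.8²) ≈ 2.2 units.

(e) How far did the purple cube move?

0.9

From (9.8, 1.9) to (10.0, 1.0), the purple cube covered √(0.2² + 0.9²) ≈ 0.9 units.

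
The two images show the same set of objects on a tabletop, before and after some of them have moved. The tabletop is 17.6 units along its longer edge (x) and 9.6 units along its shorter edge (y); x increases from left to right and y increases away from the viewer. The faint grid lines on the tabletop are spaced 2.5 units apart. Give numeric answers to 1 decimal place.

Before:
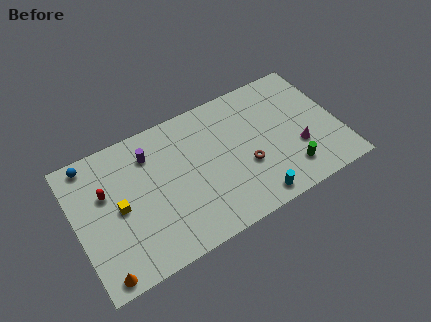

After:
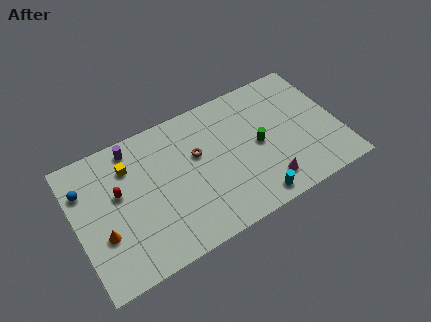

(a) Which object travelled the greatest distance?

the brown torus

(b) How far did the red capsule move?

0.9

From (2.1, 6.1) to (2.9, 5.7), the red capsule covered √(0.8² + 0.4²) ≈ 0.9 units.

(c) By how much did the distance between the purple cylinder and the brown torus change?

-2.4

The distance was about 7.1 in the first image and 4.7 in the second, so they moved 2.4 units closer together.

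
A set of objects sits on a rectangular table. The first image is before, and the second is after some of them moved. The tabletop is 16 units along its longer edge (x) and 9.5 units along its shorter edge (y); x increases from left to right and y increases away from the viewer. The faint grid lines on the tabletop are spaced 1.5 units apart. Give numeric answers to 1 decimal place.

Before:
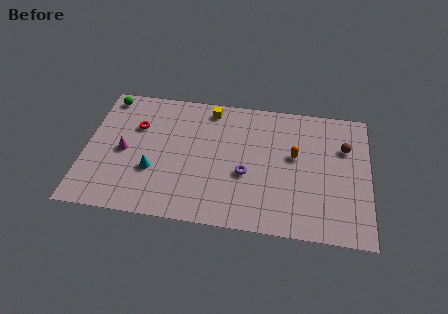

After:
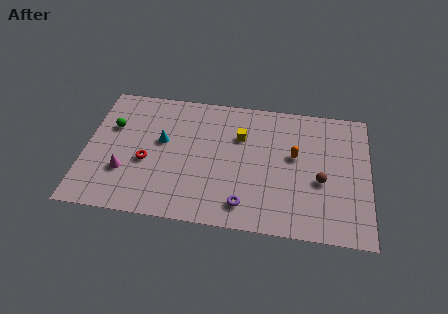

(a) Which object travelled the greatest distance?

the brown sphere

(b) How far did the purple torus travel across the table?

2.2

From (9.1, 3.8) to (9.1, 1.6), the purple torus covered √(0.0² + 2.2²) ≈ 2.2 units.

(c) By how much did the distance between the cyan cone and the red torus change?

-1.5

Before: roughly 3.3 units apart; after: 1.8. That's 1.5 units closer together.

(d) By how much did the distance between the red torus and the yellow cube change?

+1.3

They were about 4.5 units apart before and 5.8 after — 1.3 units further apart.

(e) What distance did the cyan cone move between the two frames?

2.2

The cyan cone was near (3.9, 3.3) before and (4.3, 5.5) after, so it travelled √(0.4² + 2.2²) ≈ 2.2 units.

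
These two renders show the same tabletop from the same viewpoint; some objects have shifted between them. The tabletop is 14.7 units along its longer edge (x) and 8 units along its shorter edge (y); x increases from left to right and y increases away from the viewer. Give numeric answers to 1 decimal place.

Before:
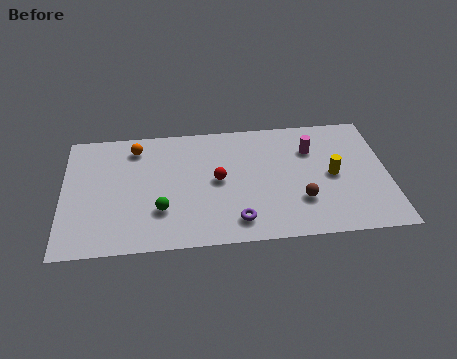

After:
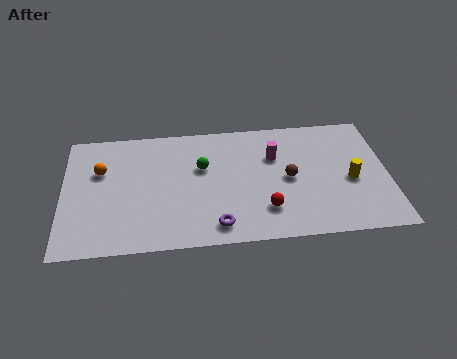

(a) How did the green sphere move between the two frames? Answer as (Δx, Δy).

(1.9, 2.6)

From the two frames, the green sphere sits at roughly (4.4, 2.4) before and (6.3, 5.0) after.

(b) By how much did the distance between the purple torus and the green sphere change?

+0.3

They were about 3.5 units apart before and 3.8 after — 0.3 units further apart.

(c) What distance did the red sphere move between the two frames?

3.0

The red sphere was near (7.0, 4.1) before and (9.1, 2.0) after, so it travelled √(2.1² + 2.1²) ≈ 3.0 units.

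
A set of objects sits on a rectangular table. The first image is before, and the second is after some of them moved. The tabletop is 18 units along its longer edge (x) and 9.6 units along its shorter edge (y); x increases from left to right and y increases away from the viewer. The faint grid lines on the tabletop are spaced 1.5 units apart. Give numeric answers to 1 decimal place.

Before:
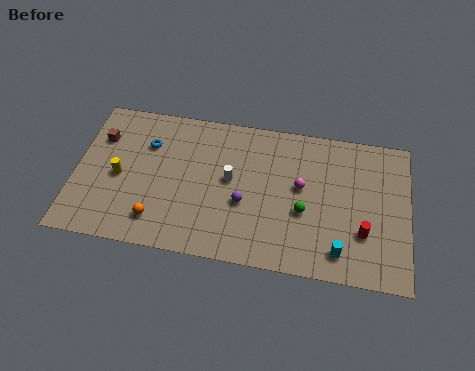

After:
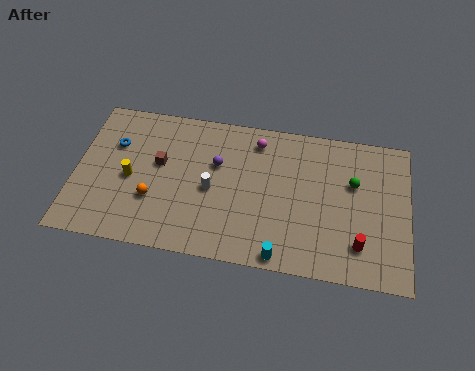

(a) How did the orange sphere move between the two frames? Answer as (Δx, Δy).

(-0.3, 1.3)

The orange sphere started near (4.6, 1.9) and ended near (4.3, 3.2).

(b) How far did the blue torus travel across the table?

1.8

The blue torus was near (3.8, 6.8) before and (2.0, 6.5) after, so it travelled √(1.8² + 0.3²) ≈ 1.8 units.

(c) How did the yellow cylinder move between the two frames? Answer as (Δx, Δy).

(0.6, 0.0)

The yellow cylinder started near (2.4, 4.4) and ended near (3.0, 4.4).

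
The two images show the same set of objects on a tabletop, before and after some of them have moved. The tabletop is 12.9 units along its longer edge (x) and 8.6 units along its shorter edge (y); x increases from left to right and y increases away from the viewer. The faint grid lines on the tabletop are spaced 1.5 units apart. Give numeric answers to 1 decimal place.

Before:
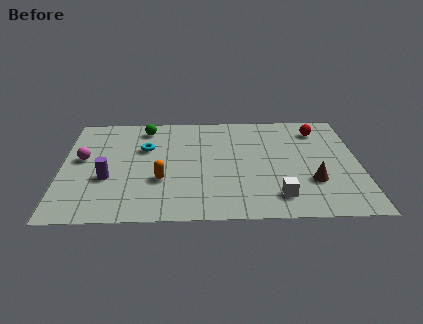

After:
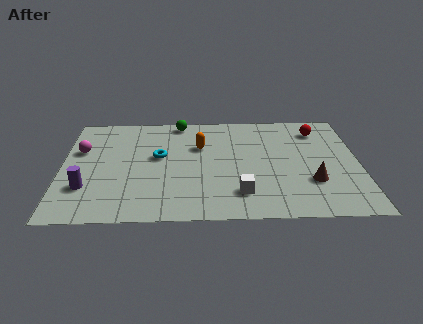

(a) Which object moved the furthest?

the orange capsule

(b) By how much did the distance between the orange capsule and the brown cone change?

-0.8

The distance was about 6.5 in the first image and 5.7 in the second, so they moved 0.8 units closer together.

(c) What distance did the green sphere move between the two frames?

1.6

The green sphere moved from about (3.6, 7.3) to (5.1, 7.8), a distance of √(1.5² + 0.5²) ≈ 1.6.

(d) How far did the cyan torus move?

0.9

The cyan torus was near (3.6, 5.6) before and (4.2, 4.9) after, so it travelled √(0.6² + 0.7²) ≈ 0.9 units.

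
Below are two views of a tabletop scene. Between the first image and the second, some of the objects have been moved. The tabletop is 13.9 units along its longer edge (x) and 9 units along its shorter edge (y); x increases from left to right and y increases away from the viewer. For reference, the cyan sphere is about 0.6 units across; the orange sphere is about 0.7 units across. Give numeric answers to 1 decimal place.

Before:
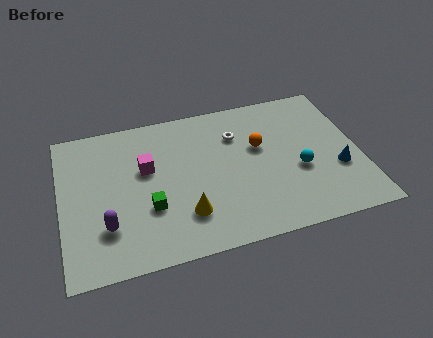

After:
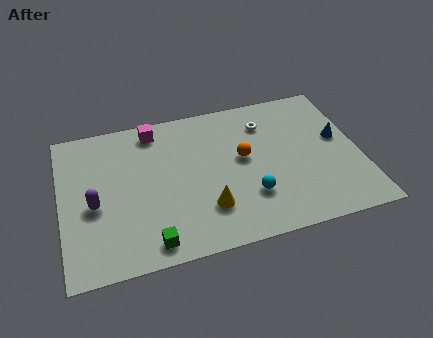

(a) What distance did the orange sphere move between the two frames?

0.9

The orange sphere moved from about (9.3, 5.5) to (8.5, 5.0), a distance of √(0.8² + 0.5²) ≈ 0.9.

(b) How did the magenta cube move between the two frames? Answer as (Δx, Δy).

(0.5, 2.3)

The magenta cube started near (4.0, 5.5) and ended near (4.5, 7.8).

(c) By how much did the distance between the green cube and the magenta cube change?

+4.3

Before: roughly 2.4 units apart; after: 6.7. That's 4.3 units further apart.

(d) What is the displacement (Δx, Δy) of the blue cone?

(0.2, 1.9)

The blue cone was at about (12.8, 3.2) and moved to about (13.0, 5.1).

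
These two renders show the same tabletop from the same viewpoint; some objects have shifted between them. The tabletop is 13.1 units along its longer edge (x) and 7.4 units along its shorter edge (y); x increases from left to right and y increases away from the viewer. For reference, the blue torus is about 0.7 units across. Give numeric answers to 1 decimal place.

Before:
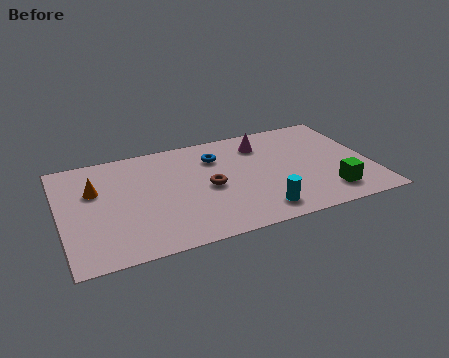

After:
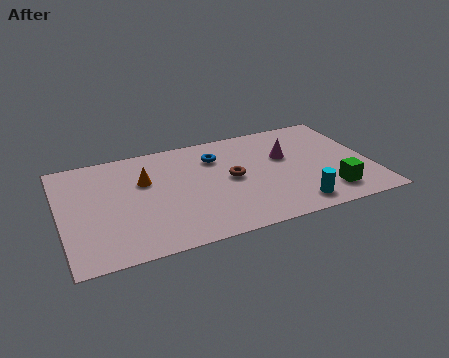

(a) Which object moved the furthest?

the orange cone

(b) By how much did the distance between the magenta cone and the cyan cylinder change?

-1.1

Before: roughly 4.6 units apart; after: 3.5. That's 1.1 units closer together.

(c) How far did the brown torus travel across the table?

1.0

The brown torus was near (6.2, 3.5) before and (7.2, 3.8) after, so it travelled √(1.0² + 0.3²) ≈ 1.0 units.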